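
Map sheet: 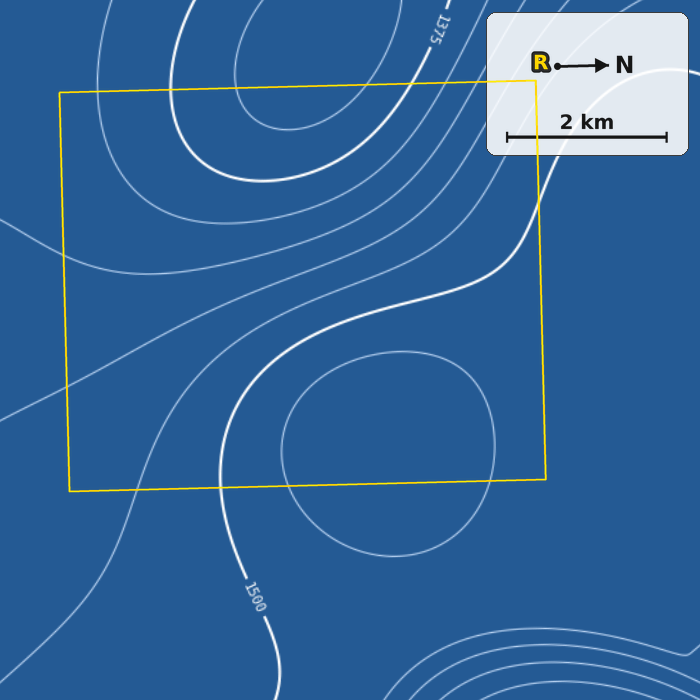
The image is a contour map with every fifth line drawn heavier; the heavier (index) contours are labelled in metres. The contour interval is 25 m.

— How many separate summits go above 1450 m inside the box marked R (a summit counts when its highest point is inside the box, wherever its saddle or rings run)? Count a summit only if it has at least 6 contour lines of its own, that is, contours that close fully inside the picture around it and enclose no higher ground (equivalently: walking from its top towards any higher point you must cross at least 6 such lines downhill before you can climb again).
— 0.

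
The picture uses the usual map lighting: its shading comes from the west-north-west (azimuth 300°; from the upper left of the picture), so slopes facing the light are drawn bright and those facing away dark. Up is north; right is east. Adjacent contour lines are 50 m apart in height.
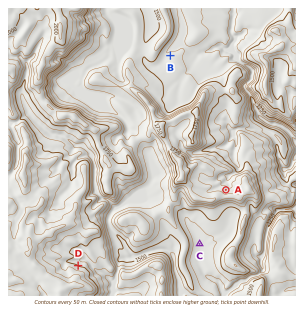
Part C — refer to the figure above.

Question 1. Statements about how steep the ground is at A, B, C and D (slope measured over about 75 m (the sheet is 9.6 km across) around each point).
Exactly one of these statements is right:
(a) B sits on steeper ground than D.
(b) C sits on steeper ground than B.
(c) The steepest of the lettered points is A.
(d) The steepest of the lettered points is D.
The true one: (d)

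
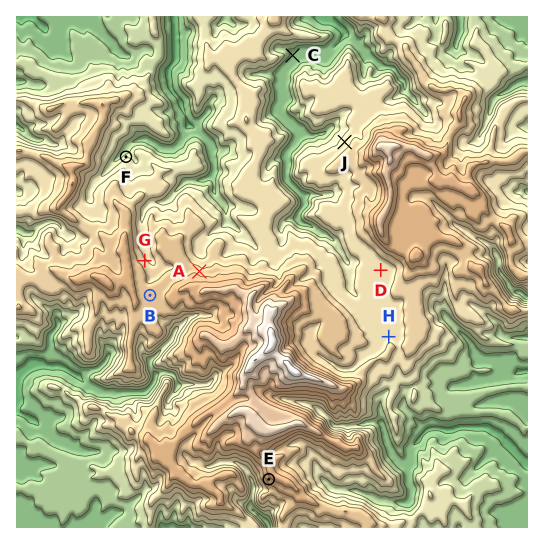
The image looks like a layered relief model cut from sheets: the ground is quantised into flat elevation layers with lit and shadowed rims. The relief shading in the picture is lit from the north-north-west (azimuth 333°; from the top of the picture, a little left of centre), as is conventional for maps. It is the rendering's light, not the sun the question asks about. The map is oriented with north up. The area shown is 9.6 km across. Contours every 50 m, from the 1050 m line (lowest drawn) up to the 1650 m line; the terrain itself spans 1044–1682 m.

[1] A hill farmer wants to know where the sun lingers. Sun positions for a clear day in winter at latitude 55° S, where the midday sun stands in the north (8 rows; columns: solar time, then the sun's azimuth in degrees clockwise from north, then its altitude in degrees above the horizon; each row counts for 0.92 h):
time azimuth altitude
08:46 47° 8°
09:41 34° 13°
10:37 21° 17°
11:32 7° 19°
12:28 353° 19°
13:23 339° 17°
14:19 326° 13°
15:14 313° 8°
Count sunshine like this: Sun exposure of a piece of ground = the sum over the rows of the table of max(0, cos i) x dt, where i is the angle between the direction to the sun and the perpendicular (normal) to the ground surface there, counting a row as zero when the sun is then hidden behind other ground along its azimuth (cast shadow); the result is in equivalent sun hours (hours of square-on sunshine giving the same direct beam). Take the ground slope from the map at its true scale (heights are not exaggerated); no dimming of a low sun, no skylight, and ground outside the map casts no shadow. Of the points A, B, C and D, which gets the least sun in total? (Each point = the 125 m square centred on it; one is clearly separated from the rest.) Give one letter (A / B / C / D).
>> C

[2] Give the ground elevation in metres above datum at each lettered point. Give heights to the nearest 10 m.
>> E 1430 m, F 1180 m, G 1320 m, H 1290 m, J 1270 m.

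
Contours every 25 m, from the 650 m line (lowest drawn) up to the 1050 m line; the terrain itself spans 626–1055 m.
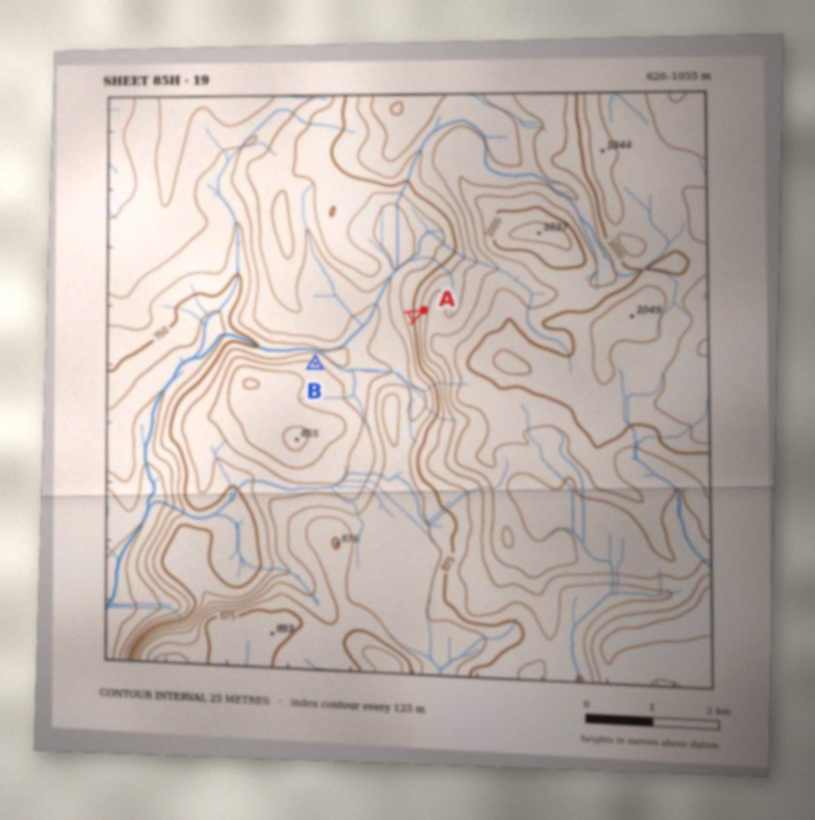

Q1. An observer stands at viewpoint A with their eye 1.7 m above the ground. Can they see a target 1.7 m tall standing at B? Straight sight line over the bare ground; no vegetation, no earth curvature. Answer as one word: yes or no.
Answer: yes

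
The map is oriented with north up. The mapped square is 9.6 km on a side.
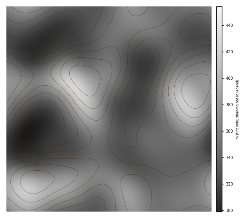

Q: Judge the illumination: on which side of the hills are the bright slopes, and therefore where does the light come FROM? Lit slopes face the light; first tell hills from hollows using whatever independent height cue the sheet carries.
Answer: SW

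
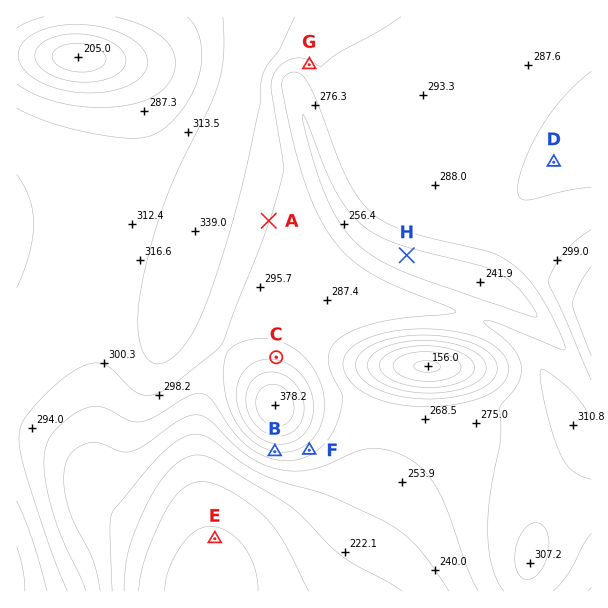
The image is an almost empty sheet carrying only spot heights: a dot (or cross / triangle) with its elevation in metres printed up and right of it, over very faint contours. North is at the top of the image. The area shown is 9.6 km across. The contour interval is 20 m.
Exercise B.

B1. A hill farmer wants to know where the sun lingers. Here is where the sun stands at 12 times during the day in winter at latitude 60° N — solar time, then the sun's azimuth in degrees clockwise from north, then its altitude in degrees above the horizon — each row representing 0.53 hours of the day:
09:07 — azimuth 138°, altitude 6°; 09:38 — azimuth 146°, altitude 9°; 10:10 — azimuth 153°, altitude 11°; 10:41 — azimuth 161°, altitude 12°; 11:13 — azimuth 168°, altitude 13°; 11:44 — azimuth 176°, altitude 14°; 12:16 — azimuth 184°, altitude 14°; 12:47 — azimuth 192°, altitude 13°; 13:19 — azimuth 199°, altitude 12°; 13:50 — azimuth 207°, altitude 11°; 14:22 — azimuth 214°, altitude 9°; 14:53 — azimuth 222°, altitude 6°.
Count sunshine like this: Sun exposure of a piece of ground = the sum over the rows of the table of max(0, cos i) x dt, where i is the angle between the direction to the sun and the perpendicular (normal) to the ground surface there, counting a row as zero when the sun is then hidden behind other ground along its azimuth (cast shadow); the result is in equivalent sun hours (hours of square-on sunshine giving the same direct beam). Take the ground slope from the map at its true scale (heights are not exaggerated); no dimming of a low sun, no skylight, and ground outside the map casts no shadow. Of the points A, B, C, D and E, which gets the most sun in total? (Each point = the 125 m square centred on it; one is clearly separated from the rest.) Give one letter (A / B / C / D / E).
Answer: B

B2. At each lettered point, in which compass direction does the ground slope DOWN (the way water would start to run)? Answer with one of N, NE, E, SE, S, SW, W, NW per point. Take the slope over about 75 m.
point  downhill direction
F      SE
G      SW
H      S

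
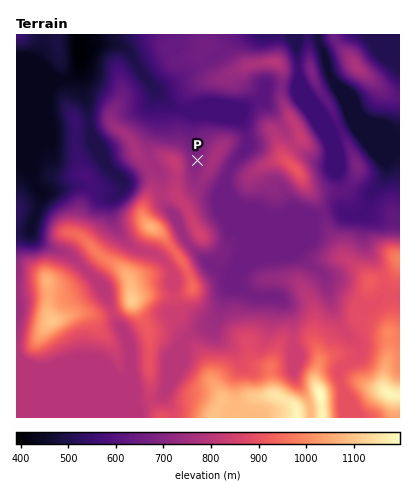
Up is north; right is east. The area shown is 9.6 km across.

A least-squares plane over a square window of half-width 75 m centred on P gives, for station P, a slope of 8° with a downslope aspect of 305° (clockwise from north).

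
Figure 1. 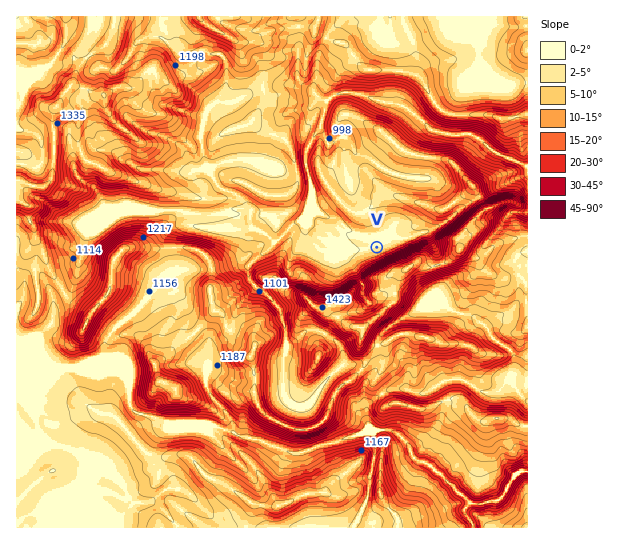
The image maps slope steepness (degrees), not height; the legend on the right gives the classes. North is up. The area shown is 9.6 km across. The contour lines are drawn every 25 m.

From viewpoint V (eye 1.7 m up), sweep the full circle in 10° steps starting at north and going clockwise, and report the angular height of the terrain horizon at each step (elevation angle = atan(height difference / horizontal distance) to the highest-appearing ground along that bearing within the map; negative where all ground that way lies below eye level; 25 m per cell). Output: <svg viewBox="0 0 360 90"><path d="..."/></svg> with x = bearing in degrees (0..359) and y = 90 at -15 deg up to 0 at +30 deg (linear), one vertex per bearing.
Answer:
<svg viewBox="0 0 360 90"><path d="M0 54l10-1 10-1 10 0 10-1 10-1 10-1 10-6 10-10 10-3 10-15 10-7 10-8 10 0 10 0 10 0 10 0 10 0 10 0 10 5 10 14 10 4 10 6 10 5 10 5 10 11 10 3 10 0 10 1 10 1 10-2 10 2 10 0 10-2 10 0 10 0"/></svg>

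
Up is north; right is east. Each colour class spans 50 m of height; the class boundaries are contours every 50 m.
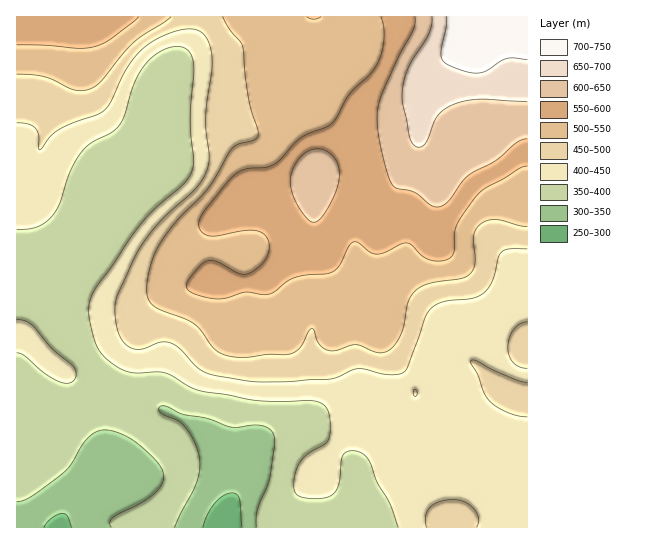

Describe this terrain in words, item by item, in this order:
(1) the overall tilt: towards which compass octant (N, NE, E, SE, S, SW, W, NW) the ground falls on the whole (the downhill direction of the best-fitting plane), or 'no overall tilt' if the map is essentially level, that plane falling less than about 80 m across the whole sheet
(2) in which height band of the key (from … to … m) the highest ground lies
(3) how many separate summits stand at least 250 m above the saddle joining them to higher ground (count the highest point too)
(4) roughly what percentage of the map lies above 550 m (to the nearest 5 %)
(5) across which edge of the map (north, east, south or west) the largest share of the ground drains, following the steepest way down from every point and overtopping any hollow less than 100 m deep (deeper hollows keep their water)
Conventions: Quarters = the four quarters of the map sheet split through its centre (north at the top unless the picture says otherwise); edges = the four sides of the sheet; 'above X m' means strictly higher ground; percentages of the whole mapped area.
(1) On the whole the ground falls towards the south-west.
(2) The highest ground lies in the 700–750 m band.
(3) Counting only tops that stand 250 m proud, the map has 1 summit.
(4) Roughly 20 % of the ground is higher than 550 m.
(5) The largest share of the runoff leaves by the southern edge.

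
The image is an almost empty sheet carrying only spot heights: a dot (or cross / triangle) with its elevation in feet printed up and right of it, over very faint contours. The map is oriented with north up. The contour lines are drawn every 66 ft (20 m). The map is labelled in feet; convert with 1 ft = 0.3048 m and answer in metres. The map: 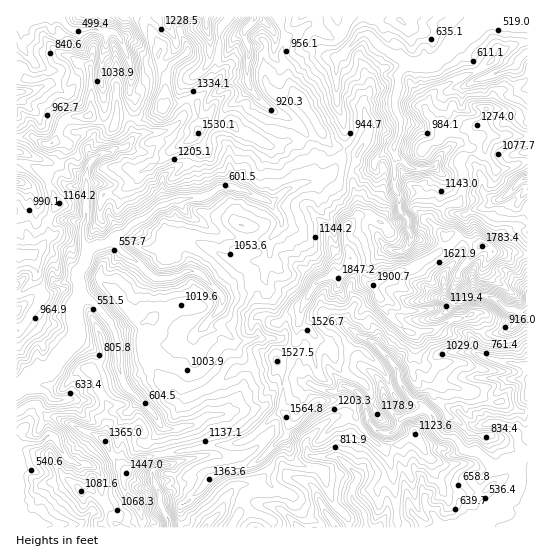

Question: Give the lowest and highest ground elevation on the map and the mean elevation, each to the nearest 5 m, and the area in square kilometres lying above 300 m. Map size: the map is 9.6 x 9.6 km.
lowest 145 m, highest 580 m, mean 300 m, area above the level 46.3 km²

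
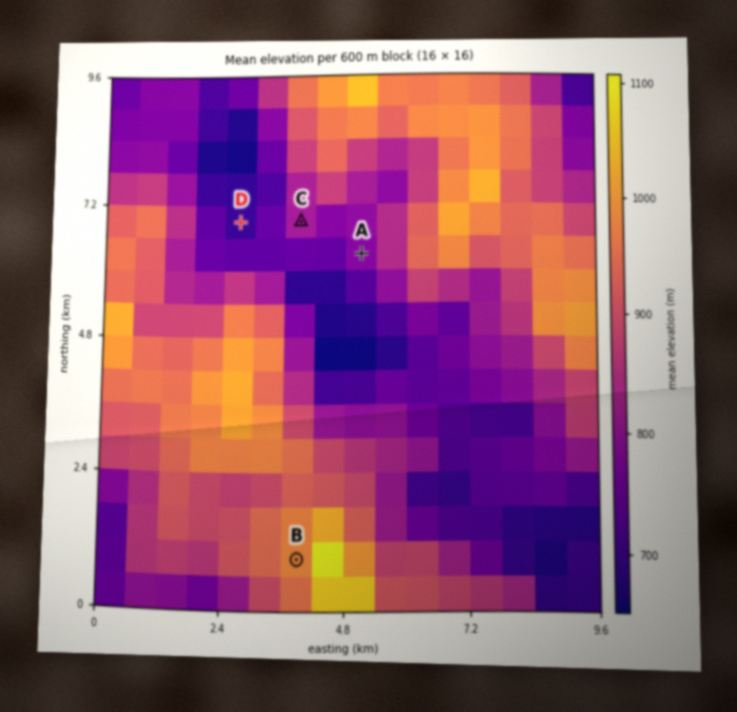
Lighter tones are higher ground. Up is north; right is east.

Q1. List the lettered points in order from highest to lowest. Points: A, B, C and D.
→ B C A D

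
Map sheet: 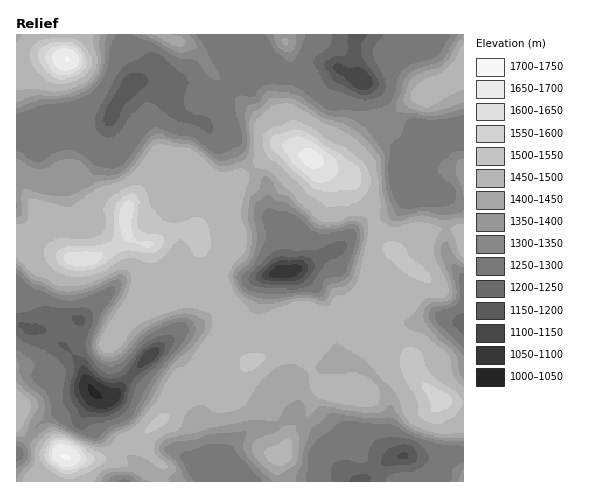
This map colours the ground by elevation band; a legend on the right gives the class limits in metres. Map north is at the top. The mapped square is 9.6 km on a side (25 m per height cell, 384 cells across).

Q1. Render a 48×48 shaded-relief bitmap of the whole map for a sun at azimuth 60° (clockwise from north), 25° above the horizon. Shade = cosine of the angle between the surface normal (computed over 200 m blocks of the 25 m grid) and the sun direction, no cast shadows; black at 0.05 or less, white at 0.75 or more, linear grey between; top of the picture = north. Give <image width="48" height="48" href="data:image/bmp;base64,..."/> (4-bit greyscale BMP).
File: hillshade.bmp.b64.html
<image width="48" height="48" href="data:image/bmp;base64,Qk32BAAAAAAAAHYAAAAoAAAAMAAAADAAAAABAAQAAAAAAIAEAAATCwAAEwsAABAAAAAAAAAAAAAAABEREQAiIiIAMzMzAERERABVVVUAZmZmAHd3dwCIiIgAmZmZAKqqqgC7u7sAzMzMAN3d3QDu7u4A////AGeGIkeYUhR3jNqIiHMSabqZqXVomZiHVVVBA3iYVXdXzsmIh0EUebuZh2eJmph3ZyEAF73KmXV8/ZiIdSE1i9uYh3iqqWVniAARbP/rl2e9uHd3ZDRonNuYiImZhjNVViVVr/+3Z4ipdmdmVVaIi8uYiIiHZBABM6qJ7/yWZ3eHd4dmZmd4iqmIiHdmQAATVcus7bqql1V4mphmZmd4iYiYdUREIBRXeLvNy93KdkNYmZdmd3iImHeGQzNWMlVnib3tvO7JYyNGiIdneJmIiHZURVeIVFVXq+7sveyGQSQ0eId4iJmIiGVWd4moVVR7zO26rNoxI0VEaIiIiImIiGZ4mZqWVVe8zcuZnMUAR4dUV4iIiIiIh2eZmZl2Znq6zbuqrKIBWLlTRneIh3iYhmiZiIZmdoqqzcurunEAabpzNWd4iIiYh3iYh2Z3d5qb3ru7qFADiql0NEV4iImIiIiZdmd4iJq9/8uYd3MEiqllZURXiIiIiIiYdniIiave7Zh2eYUTeZh2ZTNGiIiIiIiId4iJmqzuzGZ3iXQiV4d2ZDNFiZmIiIiIiImZmZzbmXd3ZlVURnh3ZUVXibupmZq5iZmHeJumaIhkM1Z2M2iIh3d4m93Lqb23eYh3iJhlnHQgE1ZmQkeIiIiIv/3My7t1iHd4iIdo3xABNVVmUjeIiIiJz+3cyoZXhlZ4h3ec/wBFQ0VmZFeIiIiJvLvLl0NYhDV4dnm+6hVlM1eJhmZoiIiImZqoVDJXdCR3Z5q9o2d1V5qql1RomHeIibynVEV4dBNneaq7UYh3iqqYdWebqHeZic25d3d3dRJompm5QpiImZmHRZu7qHiZic3KiHVEVBFpqZmpZod4iIiFNrypmImZmt7Jh0ADVBJ6upq6mVV4mYh1NryZmImYm92oZAAlZUac2pvLqSWaqYh2R8ypiIiImsyWQQNnd3iu7KqqmEi7qYeHeLyoiIiIibqFMTVWZ4nP6pmYdYqpiIiJmaqYiIiIiaqEI0JGd4rf2YiHU4mIiJqql4iIiIiJmapzMxJYiKzvyYh1RKuoiazLllaIiIi8qZhUMRSJqs3uuIdmZtyYisy5hkR4iJv+qHVUEUeszMzuuIh3d7qIirqYh1RZq8/7l0IzNXre3L3tqYiIiZiIiZmZiHVr3N7JhyA1eK3su87bmZiIiYiIiIial3eMy7uXdQFYic3LvN24ipd3iHiIiImrhniaqpl3dBN4ibzdzMuXiXVWZ3d3d4irhXiaqHd3ZEZ4ms79u6mHdTJGZ3dlVmeal3ialmeHZnhorO/bqqqXQzVndnZDRWeKmXiZdniHeJd5vNyprMqGMkeIh3ZUNGiqqYd3dndmiZiKq7qrzchDM1eIiHdCJHm8uXZndmZYqYiZiZm9y4MUVWiYh3YgJq3duHd3ZWV7qIiId5q7h1I2d4mHZnUzWu/+uIh1M1ermIiGRpqYd2RniJmGQ3ZXnf/tuHZBFYvJiIhiObmImXV4iIiGQ3eavNzcqGMRSL24iIdBSrqZqoZ3iIiHVA=="/>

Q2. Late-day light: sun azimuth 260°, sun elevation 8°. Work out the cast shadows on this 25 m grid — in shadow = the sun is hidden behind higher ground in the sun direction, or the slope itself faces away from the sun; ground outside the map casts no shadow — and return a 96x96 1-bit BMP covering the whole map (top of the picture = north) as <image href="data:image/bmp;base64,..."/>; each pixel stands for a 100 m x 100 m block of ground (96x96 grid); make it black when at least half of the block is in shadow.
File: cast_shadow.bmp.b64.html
<image width="96" height="96" href="data:image/bmp;base64,Qk2+BAAAAAAAAD4AAAAoAAAAYAAAAGAAAAABAAEAAAAAAIAEAAATCwAAEwsAAAIAAAAAAAAA////AAAAAAAAAP4AHwAAPwAAAAAAAH8AP+AAP+AAAAAADngAf8AAH+AAAAAAD+Dg/+AAH+AEAAAAD/3B//gAP/gPgAAAD/+D//gAP/wP4AAAD//H//AAP/4DwAAAH//v/8AAH/8AAAAAP//H/wAAH/+AAAAAf/+D8AAAH/+AAABwf/8AAAAAH/8AAAB8//4AEAAAB/4AAAB///4AHAAAAAAAAAB///gAHgAAAEAAAAA///AAHgAAAEAAAAA///gABAAAAAAAAAY///4AAAAAAAADAAd///4AAABwAAAHAA////4AAAAwAAAHAA////8AAAA4AAAHAD////8AAAAcAAAEAH////4AAAAMAAAAAP///+AAAAAAAAAAAf//n4PAAAAAAAAAAc/4PwPwAAAAAAAAAY/4fgP4AAAAAAAAAw/8/Af8AAAAAEAAAA//8Af+AAAAAAAAAB//wAf/AAAAAAAAAD/iAAP/wAAAAAAAAH/wAAH/4AAAAAAAAP/wAAH/8AAAAAAAAf/wAAB/8AAAAAAAEf+AAAAf8AAAAAAAAf8AEAAD4AAAAAAAA/8AAAAAAAAAAAAAA/8AAAAAAAAAAAAAA/8AAAAAAABwAMAAA/8AAAAAAAH8AeAAA88AAAAAAAP/g+AAAA+AAAAAAAP/88AAAA8AAGAAAAf//AAAAA8AAHgAAAf//gAAAB8AADwAAAf//gAAAB8AABwAAAf//wAAAD8AAAAAAAf//wAAAD8AADgAAAP//wAAAH8AAH4AAAP//wAAAH4AAD8AAAH//gAAAPwAAAADgAD//AAAEPwAAAAD4AD//AAAAPgAAAAD8AD//gAAAHgAAABj8AD//gAAAHAAAAD8AAD//gAAAAAAAAD+AAD//AAAAAAAAAD/AAD//AIDwAAAAAD/gAH/+AAD4PAAAAD/gAH/8AAH+PgAAAD/wAH/wAAH/iAAAAD/wAD/gAAH/8AHAAB/wAD/AAAH/+APAAB/gAD+AAAH/+AcAAA8AAB+AAA///AAAAAAAAB+AAB//+AAAAAAAAB8AAB//+AAAAAAAAB8AAB//+AAA8AAADAAAAD//+B4B/gAAHwAAAj//+B8B/gAAP4AAD////D8D/gAAf8AAH////D4D8AAA/8AAP////gABAAAB/+AAf////AAAAAA//+AAf////gAAAAB//8AB/////gAAAAB//gAB/////gAAHAB/8AAD/////AAAHgAAAAAB////4AAAHgAAAAAAf//PAAAAHwAAAAAA//4AAAAAHwAAAAAD//wAAAAAD4BgAAAH//wAAAAAD4BAAAAH//wAAAAAB8AAAAAH//4AAAAB48AAAAAH//4AAAAB/+AAAAAD5/4AAAAA//AAAAAAD/wAAAAAf/wAAAAAH/gAAAAD//4ABwAAH/gAAAAD//+ADwAAP+AAAAAD///AHgAAP4AAAAAD///gHgADPgAAAAAD///wPgAHgEAAAAAH///wfgAHwGAAAAAH///h/gAH8OAAAAAH///D/gAP+OAAAAAAf/+H/wAP/+AAAA="/>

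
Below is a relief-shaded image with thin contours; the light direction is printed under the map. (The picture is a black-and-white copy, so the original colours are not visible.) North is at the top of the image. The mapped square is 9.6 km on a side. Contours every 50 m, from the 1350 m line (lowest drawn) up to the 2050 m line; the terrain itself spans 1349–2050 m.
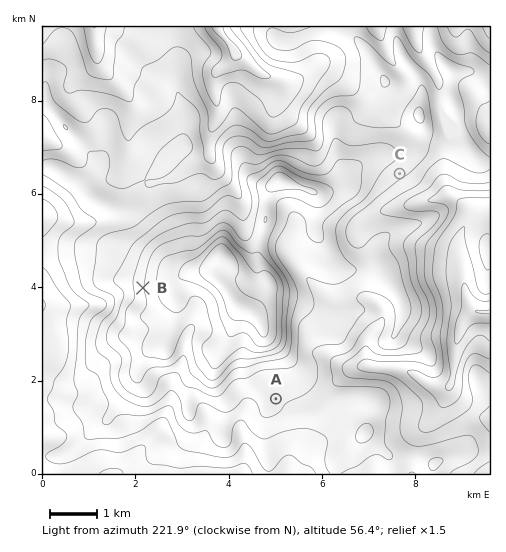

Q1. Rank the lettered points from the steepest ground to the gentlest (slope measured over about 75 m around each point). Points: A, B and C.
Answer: B C A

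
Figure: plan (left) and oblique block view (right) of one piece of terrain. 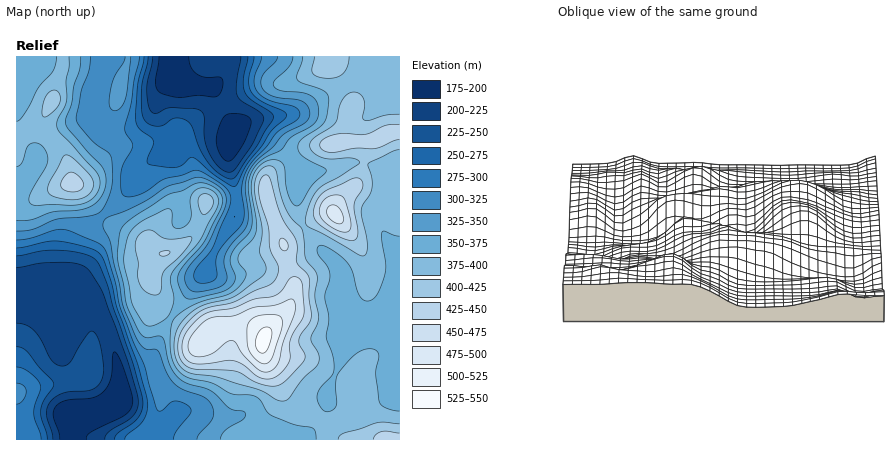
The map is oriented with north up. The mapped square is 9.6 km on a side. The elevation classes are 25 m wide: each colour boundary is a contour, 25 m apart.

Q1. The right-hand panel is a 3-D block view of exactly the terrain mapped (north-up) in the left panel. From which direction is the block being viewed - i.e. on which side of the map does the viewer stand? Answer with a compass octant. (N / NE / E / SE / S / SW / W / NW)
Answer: W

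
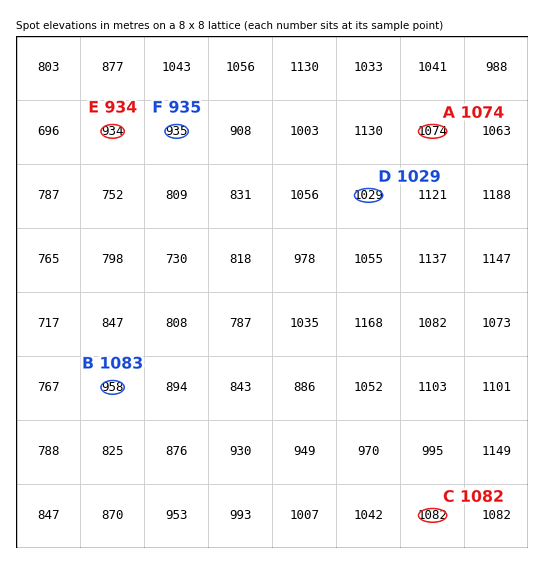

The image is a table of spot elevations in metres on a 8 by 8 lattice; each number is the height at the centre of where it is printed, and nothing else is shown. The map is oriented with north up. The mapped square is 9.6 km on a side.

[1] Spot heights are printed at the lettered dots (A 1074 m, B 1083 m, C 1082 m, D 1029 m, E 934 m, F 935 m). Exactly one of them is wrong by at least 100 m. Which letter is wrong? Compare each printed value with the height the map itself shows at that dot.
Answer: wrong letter B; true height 958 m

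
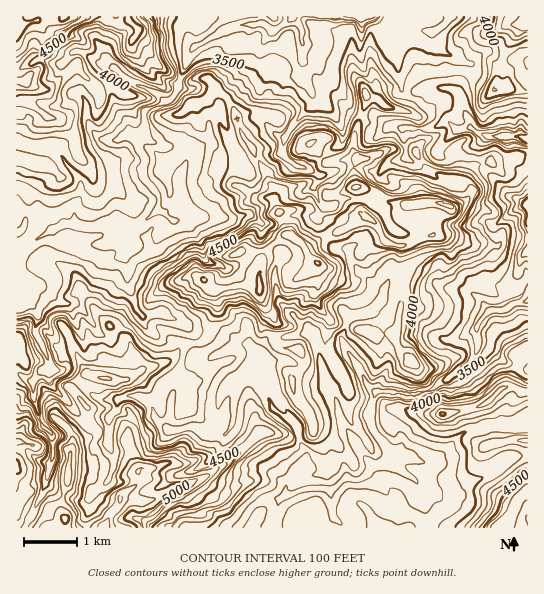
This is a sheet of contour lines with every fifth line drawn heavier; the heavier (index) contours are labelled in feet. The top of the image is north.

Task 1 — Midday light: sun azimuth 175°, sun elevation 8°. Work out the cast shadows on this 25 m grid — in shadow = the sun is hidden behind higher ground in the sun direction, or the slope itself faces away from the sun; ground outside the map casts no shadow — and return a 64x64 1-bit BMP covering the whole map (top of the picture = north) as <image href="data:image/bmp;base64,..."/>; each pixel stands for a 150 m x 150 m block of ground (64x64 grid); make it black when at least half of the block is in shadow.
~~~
<image width="64" height="64" href="data:image/bmp;base64,Qk0+AgAAAAAAAD4AAAAoAAAAQAAAAEAAAAABAAEAAAAAAAACAAATCwAAEwsAAAIAAAAAAAAA////AAAAAABx5wAAAAAB8DD2AAAAAAH4N/AAAAAAAfw/8AABcAAA/Bx84AA+gAB+GH44AADwAH8YPB8AAHmAfxwfD4AADRA//B//wAAAQB+MH//wAAAADz8b//gAAAAn/5H/+AAIAP//m///4AgAf/M///vgEAAf/w/988AAPAD/f/jTgAf/wP7v8AMAB//g/4FgDgAX//H/AAAEACAf///+AAAgIA////7AAGBAP//+/fBgAEB//3758BAQAP//ffvsAHgA///59/wAMAB////n/AAgeG/////wAGG4Af///+AAgRAA////AAAAAAD//v+AAAAAAH///8BAAAAAPt//+XAAIAAOn///8AAAAAOP///AB4AAAW///+IHgAABP/3//w8AgAAcfP//ngPgMA/z////ghv5AAD///+EAGwAAH///9wABwAAf///+AM/AAB///x7/5wAAP///4//wAAAP//////gAgA//////+AAAB/9/P//wBggH/n5+//wEHxuceH///8AfAQH+P///wAAAAf/////AAAADf///4AEAAAAP///gB4AeB//4P8AAwB+H//j/gAAA/8//8/8IBgPHn//3/w+zH4P//+/gDTufB///r+bsHPwP/++/z8QAwA//zx+HBAAAD//HH4IAACAT//YPAAAAABH//A4B+AAAYPgf/wD/g=="/>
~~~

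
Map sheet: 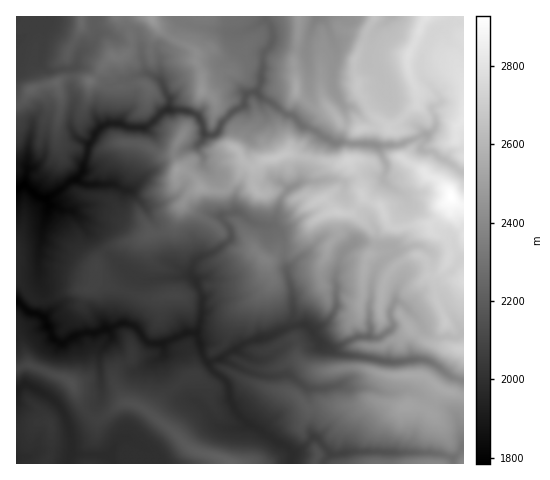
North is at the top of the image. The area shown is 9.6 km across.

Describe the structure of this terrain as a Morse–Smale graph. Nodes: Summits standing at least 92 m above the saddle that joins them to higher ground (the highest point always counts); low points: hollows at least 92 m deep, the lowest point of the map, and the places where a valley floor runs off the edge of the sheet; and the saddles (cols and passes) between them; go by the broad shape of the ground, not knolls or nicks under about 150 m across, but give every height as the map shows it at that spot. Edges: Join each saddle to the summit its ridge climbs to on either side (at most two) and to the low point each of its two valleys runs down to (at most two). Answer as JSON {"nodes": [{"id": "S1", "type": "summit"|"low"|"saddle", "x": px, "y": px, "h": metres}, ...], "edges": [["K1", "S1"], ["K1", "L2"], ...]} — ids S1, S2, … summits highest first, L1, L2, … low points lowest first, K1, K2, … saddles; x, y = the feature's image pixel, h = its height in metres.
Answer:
{"nodes": [
{"id": "S1", "type": "summit", "x": 451, "y": 197, "h": 2928},
{"id": "S2", "type": "summit", "x": 463, "y": 120, "h": 2817},
{"id": "S3", "type": "summit", "x": 439, "y": 386, "h": 2547},
{"id": "S4", "type": "summit", "x": 152, "y": 18, "h": 2485},
{"id": "S5", "type": "summit", "x": 231, "y": 463, "h": 2237},
{"id": "L1", "type": "low", "x": 17, "y": 189, "h": 1784},
{"id": "L2", "type": "low", "x": 17, "y": 301, "h": 1806},
{"id": "L3", "type": "low", "x": 17, "y": 391, "h": 1914},
{"id": "L4", "type": "low", "x": 17, "y": 41, "h": 2059},
{"id": "K1", "type": "saddle", "x": 367, "y": 104, "h": 2666},
{"id": "K2", "type": "saddle", "x": 461, "y": 171, "h": 2643},
{"id": "K3", "type": "saddle", "x": 463, "y": 381, "h": 2390},
{"id": "K4", "type": "saddle", "x": 131, "y": 84, "h": 2225},
{"id": "K5", "type": "saddle", "x": 95, "y": 22, "h": 2203},
{"id": "K6", "type": "saddle", "x": 227, "y": 117, "h": 2191},
{"id": "K7", "type": "saddle", "x": 154, "y": 410, "h": 2132},
{"id": "K8", "type": "saddle", "x": 87, "y": 413, "h": 2068},
{"id": "K9", "type": "saddle", "x": 204, "y": 360, "h": 1945},
{"id": "K10", "type": "saddle", "x": 43, "y": 299, "h": 1940}],
"edges": [["K1", "S1"], ["K1", "S2"], ["K1", "L1"], ["K2", "S1"], ["K2", "S2"], ["K2", "L1"], ["K3", "S1"], ["K3", "S3"], ["K3", "L1"], ["K4", "S1"], ["K4", "S4"], ["K4", "L1"], ["K5", "S1"], ["K5", "S4"], ["K5", "L4"], ["K6", "S1"], ["K6", "S4"], ["K6", "L1"], ["K7", "S5"], ["K7", "L1"], ["K7", "L2"], ["K8", "S5"], ["K8", "L2"], ["K8", "L3"], ["K9", "S1"], ["K9", "S5"], ["K9", "L1"], ["K9", "L2"], ["K10", "S1"], ["K10", "L1"], ["K10", "L2"]]}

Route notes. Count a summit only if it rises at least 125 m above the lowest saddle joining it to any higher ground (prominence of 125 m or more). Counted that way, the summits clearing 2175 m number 2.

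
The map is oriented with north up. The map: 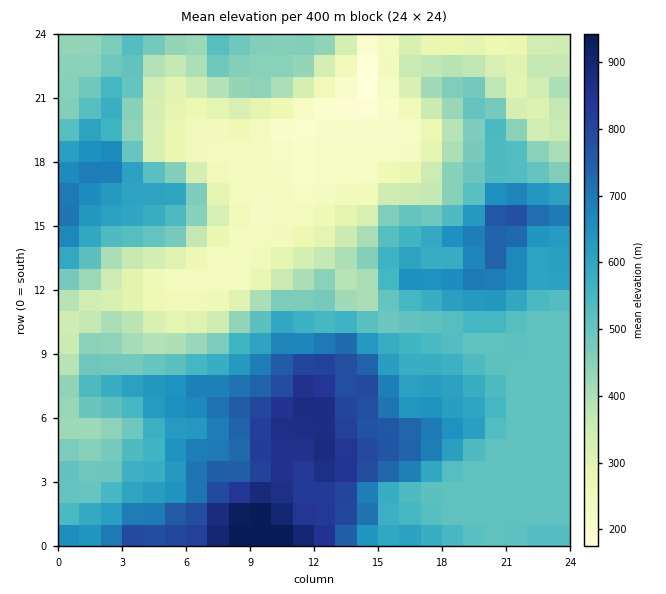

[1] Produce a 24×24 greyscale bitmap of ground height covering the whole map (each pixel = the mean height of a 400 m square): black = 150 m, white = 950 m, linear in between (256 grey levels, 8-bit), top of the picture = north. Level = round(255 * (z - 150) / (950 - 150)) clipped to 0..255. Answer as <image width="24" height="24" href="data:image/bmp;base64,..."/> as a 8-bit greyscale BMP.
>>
<image width="24" height="24" href="data:image/bmp;base64,Qk12BgAAAAAAADYEAAAoAAAAGAAAABgAAAABAAgAAAAAAEACAAATCwAAEwsAAAABAAAAAAAAAAAAAAEBAQACAgIAAwMDAAQEBAAFBQUABgYGAAcHBwAICAgACQkJAAoKCgALCwsADAwMAA0NDQAODg4ADw8PABAQEAAREREAEhISABMTEwAUFBQAFRUVABYWFgAXFxcAGBgYABkZGQAaGhoAGxsbABwcHAAdHR0AHh4eAB8fHwAgICAAISEhACIiIgAjIyMAJCQkACUlJQAmJiYAJycnACgoKAApKSkAKioqACsrKwAsLCwALS0tAC4uLgAvLy8AMDAwADExMQAyMjIAMzMzADQ0NAA1NTUANjY2ADc3NwA4ODgAOTk5ADo6OgA7OzsAPDw8AD09PQA+Pj4APz8/AEBAQABBQUEAQkJCAENDQwBEREQARUVFAEZGRgBHR0cASEhIAElJSQBKSkoAS0tLAExMTABNTU0ATk5OAE9PTwBQUFAAUVFRAFJSUgBTU1MAVFRUAFVVVQBWVlYAV1dXAFhYWABZWVkAWlpaAFtbWwBcXFwAXV1dAF5eXgBfX18AYGBgAGFhYQBiYmIAY2NjAGRkZABlZWUAZmZmAGdnZwBoaGgAaWlpAGpqagBra2sAbGxsAG1tbQBubm4Ab29vAHBwcABxcXEAcnJyAHNzcwB0dHQAdXV1AHZ2dgB3d3cAeHh4AHl5eQB6enoAe3t7AHx8fAB9fX0Afn5+AH9/fwCAgIAAgYGBAIKCggCDg4MAhISEAIWFhQCGhoYAh4eHAIiIiACJiYkAioqKAIuLiwCMjIwAjY2NAI6OjgCPj48AkJCQAJGRkQCSkpIAk5OTAJSUlACVlZUAlpaWAJeXlwCYmJgAmZmZAJqamgCbm5sAnJycAJ2dnQCenp4An5+fAKCgoAChoaEAoqKiAKOjowCkpKQApaWlAKampgCnp6cAqKioAKmpqQCqqqoAq6urAKysrACtra0Arq6uAK+vrwCwsLAAsbGxALKysgCzs7MAtLS0ALW1tQC2trYAt7e3ALi4uAC5ubkAurq6ALu7uwC8vLwAvb29AL6+vgC/v78AwMDAAMHBwQDCwsIAw8PDAMTExADFxcUAxsbGAMfHxwDIyMgAycnJAMrKygDLy8sAzMzMAM3NzQDOzs4Az8/PANDQ0ADR0dEA0tLSANPT0wDU1NQA1dXVANbW1gDX19cA2NjYANnZ2QDa2toA29vbANzc3ADd3d0A3t7eAN/f3wDg4OAA4eHhAOLi4gDj4+MA5OTkAOXl5QDm5uYA5+fnAOjo6ADp6ekA6urqAOvr6wDs7OwA7e3tAO7u7gDv7+8A8PDwAPHx8QDy8vIA8/PzAPT09AD19fUA9vb2APf39wD4+PgA+fn5APr6+gD7+/sA/Pz8AP39/QD+/v4A////AKKcr87Lz9Tu/Pz879++nI6TiX93c3N4eH6Mla2uwsro+f3u3NvOsoaAd3NycnJycnBuf5CXnbLN3Ork2NnRrIp7dHJycnJycnFrbYWJmrK/wNPi2uTey7qqj3dycnJycmVgaHuCnqyuudfh4ejczcS7rZV7c3JycldXXmuGmZqtvNbk5ebUyMS7raCVe3JyclpudH+ZoqWzwc/f5ubQybGcnpaRgHJyclx7iJScoKuqsrzM4dzJzayUl5OIe3JyckxsamlvdICKma3B0NPKvJWJiIZ7dHJyckFfXFNNT1llhJKop664m4qCfnhzc3Nzcj9GUUo3LTI+XHWOhX+EdW1ydHeBgHdyckw8OC8jISAjMVFmZWhVUW+AiZWanI99eWhYQC8jHhwcHStCUV9MUoGhn6OvraWSlI50UUQ7MSQcGx8uOkZQYYSSiYuovKaSlaaOe3dwaEcoHBwfJixBUneCjKGrvLicmbCblI+JfGA5IBsdHiItN2Nwa3ubw8m2ra+jmpKSkGQtHRscGRkeIT9BRmF3oaiblKStrJN2YjofGx0ZFBcZGSMoQGFte3pwY5WhpG83KB4cHh0XExcXFxgbLlBnfHpfUXiShF43Jx8eIxsUEhYWFhYYJ0xkfV88Q2J3iGA6LScuOC0kGBAPDRUhQFhwaDo0RmFrgHA9Lz9OW15QOiETCBg2VWNqSC88UF9gbHJNRlBrYV9fWzofCh5DSEtJODBHRltcZXhpW1h3a2JhY106ER04KSkuJSg9Pw=="/>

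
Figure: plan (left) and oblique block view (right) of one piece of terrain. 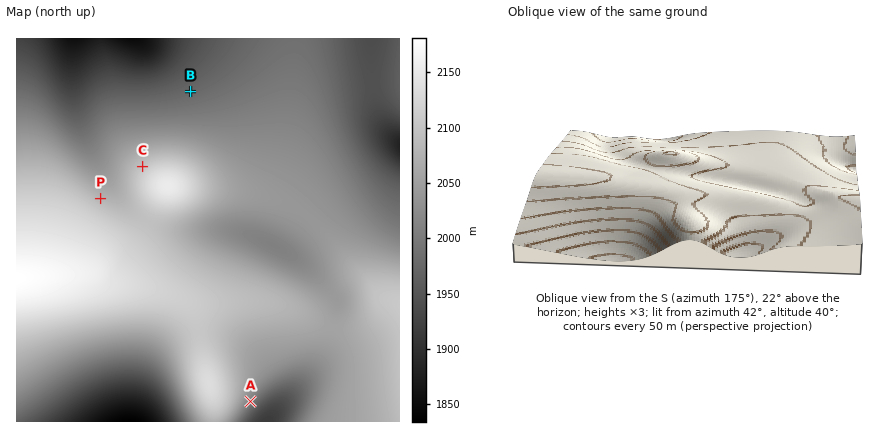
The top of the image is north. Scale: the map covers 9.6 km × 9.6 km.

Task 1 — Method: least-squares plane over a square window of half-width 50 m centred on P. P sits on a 5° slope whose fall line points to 28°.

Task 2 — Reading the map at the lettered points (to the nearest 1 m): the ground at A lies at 2003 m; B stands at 1976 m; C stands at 2099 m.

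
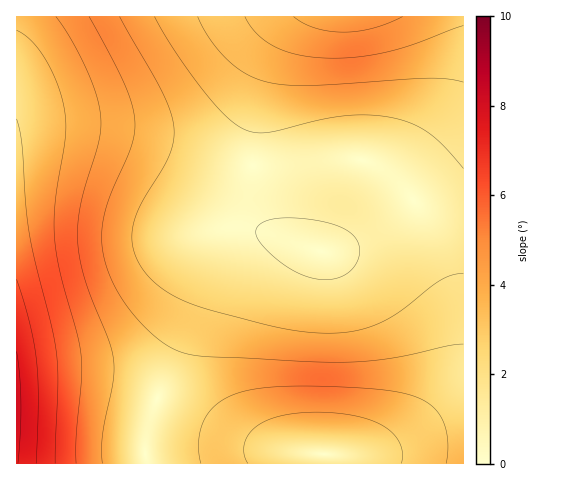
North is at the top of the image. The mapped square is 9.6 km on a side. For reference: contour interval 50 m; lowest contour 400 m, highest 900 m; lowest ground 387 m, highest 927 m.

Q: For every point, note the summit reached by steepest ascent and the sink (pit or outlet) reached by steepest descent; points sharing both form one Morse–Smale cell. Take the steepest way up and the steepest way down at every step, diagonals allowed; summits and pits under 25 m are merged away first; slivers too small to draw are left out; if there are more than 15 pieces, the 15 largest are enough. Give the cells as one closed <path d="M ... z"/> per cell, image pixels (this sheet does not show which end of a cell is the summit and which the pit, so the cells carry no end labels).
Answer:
<path d="M463 16l-447 1 1 447 130-1-1-24 9-35 38-93 21-66 11-14 6-3 19 0 62 21 9 3 15-2 20-9 30-20 78-62z"/><path d="M463 160l-77 61-30 20-20 9-15 2-9-3-62-21-19 0-6 3-11 14-21 66-38 93-9 35 1 24 316 1z"/>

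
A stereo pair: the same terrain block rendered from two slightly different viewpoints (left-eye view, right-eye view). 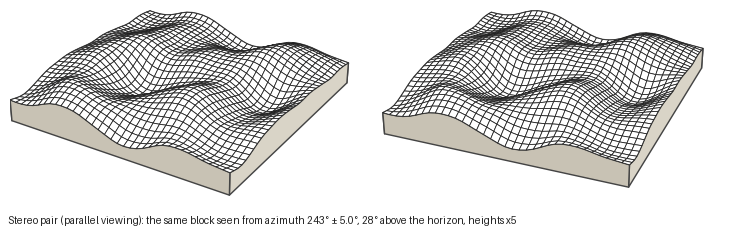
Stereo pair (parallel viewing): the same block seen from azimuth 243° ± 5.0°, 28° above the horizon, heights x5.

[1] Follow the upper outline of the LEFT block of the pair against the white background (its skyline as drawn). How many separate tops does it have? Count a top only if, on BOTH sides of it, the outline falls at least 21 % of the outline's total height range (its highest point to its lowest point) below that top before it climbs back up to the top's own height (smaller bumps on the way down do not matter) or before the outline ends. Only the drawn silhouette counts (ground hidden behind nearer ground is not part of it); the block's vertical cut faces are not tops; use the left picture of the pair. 1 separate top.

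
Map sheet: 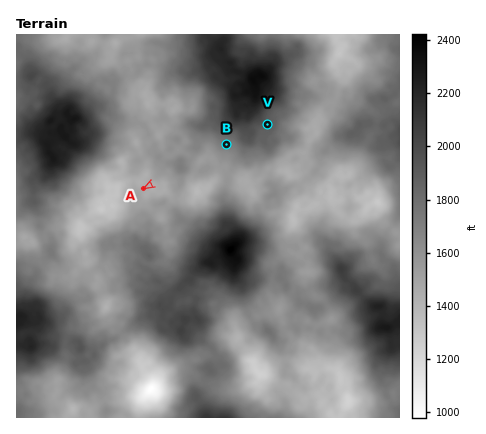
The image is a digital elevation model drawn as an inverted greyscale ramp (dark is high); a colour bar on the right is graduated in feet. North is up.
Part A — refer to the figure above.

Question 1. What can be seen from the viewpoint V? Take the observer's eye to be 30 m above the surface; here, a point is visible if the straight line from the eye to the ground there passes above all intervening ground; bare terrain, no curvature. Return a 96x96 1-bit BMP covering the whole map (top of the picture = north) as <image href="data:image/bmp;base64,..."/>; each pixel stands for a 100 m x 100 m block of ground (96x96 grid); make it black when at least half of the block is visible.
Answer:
<image width="96" height="96" href="data:image/bmp;base64,Qk2+BAAAAAAAAD4AAAAoAAAAYAAAAGAAAAABAAEAAAAAAIAEAAATCwAAEwsAAAIAAAAAAAAA////AAAAAAAAAAAAAAAAB/+AAAAAAAAAAAAAADwAAAAAAAAAAAAAABAAAAAAAAAAAAAAAAAAAAAAAAAAAAAAAAAAAAAAAAAAAAAAAAAAAAAAAAAAAAAAAAAAAAAAAAAAAAAAAAAAAAAAAAAAAAAAAAAAAAAAAAAAAAAAAAAAAAAAAAAAAAAAAAAAAAAAAAAAAAAAAAAAAAAAAAAAAAAAAAAAAAAAAAAAAAAAAAAAAAAAAMAAAAAAAAAAAAAAANAAAAAAAAAAAAAAIFgAAAAAAAAAAAAOcPgAAAAAAAAAAAAf8PAAAAAAAAAAAAAf98AAAAAAACAAAAAf/8AAAAAAAMAAAAAD/wAAAAAAAcAAAIAD/wAAAAAAA8IAAPhH/wAAAAAAAYAAAPgz/wAAAAAAAAAAAONz/wAAAAAAAAAAAAP//gAAAAAAAAAAAAP//gAAAAAAAAB4AcP//gAAeAAAAAf4Af///gAAeAAAAAfwAf///gAAHAAAAAfAAf///AAAPAAAAAeAAD//+AAADAAAAAf0xh//8AAADAAAAB/+Ax//4AABvAAAAB//A7//oAADfAAAAPP/Af/voAAAfAAAAPwPgP/vGAAA/AAAAPwH4D/wGAAAPAAAAH/v8H/gPAAAPAMAAH+/8H/geAAAfAIAAH///HAA4AAA/AAAAHn///AA4AAB/AAGAP9///AA4AaD+AN/A/9///AAwAeT8A////////wAAAP/8B////////gAAAB/8D/v//////gCAAAb8B8H//////wGAAAAwB8P/+P///4CAAAAAH///8P/8/8DAAAAAP///4P/4P8HgAAAAB///gH/4P8HgAAAAAP//gE/8P8HAAAAAAAf/gA//h8PAAAAAAA//kAf9x8PAAAAAAB/5+BN8B8AMAAAAAAfw/Jg8B8AcAAAAAAPgfvA5h8AeAAAAAAAA/+A/x8AeAAAAAAAAAfAP58AfAAAAAAAAAPoH7cAfgAAAAAAAAPwD/wAXgAAAAAAAAPwB/wAfwAAAAAAAAP4A/8Af4AAAAAAAAP4Q/8Af8AAAAAAAAP44/MA7eAAAAAAAAB94/EAAeAAAAAAAQB/4fsAA+AAAAAAH4A/8P8AB+AAAAAAP/g/8H8AD4AAAAAAH/x/8D8AHgAAAAAAP/5/+B8AAAAAAAAAf/7//BMAAAAAAAAAf9///BsAAAAAAAAAP////58AAAAAAAAAP/7//x8AAAAAAAAAH/x//38AAAAAAAAAH/B///8AAAAAAAAAH+D///gAAAAAAAAAD8H///gAAAAAAAAAB8Dn//AAAAAAAAAAAACH//IAAAAAAAAAAAAGfz8AAAAAAAAAAAAAHx8AAAAAAAAAAAAAH/8AAAAAAAAAAAAAD/8AAAAAAAAAAAAAD/8AAAAAAAAAAAAAH/8AAAAAAAAAAAAAH/8AAAAAAAAAAAAAD/8AAAAAAAAAAAAAD/8AAAAAAAAAAAAAH/8AAAAAAAAAAAAAH/8AAAAAAAAAAAAAD/8AAAAAAAAAAAAAD/8AAAAAAAAAAAAAB/8="/>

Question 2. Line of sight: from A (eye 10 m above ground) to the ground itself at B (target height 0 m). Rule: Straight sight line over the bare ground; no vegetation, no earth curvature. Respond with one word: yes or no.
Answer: no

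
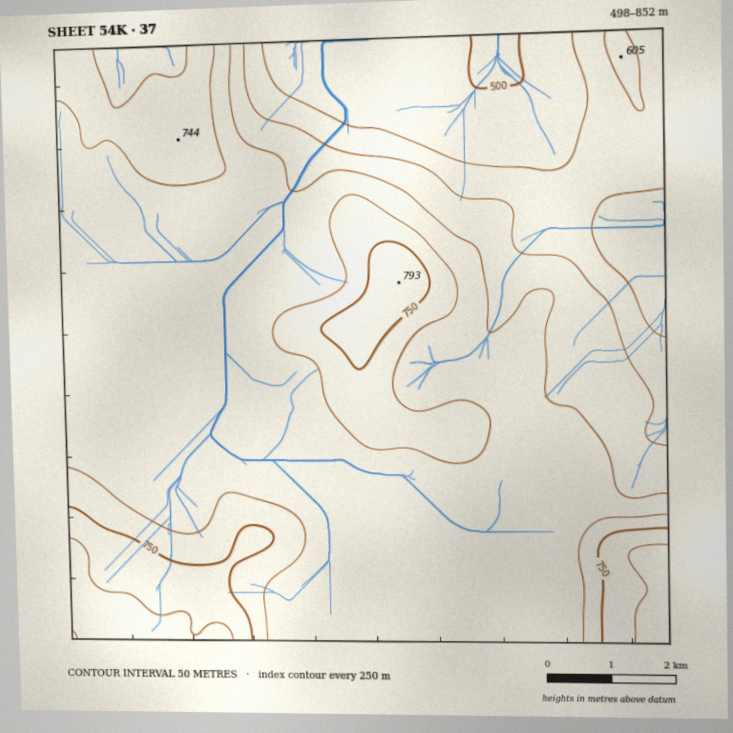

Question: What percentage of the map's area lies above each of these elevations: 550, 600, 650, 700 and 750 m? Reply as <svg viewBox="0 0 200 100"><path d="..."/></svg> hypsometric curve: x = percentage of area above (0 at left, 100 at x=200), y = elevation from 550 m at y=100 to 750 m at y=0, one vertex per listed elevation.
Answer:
<svg viewBox="0 0 200 100"><path d="M179 100l-17-25-17-25-99-25-28-25"/></svg>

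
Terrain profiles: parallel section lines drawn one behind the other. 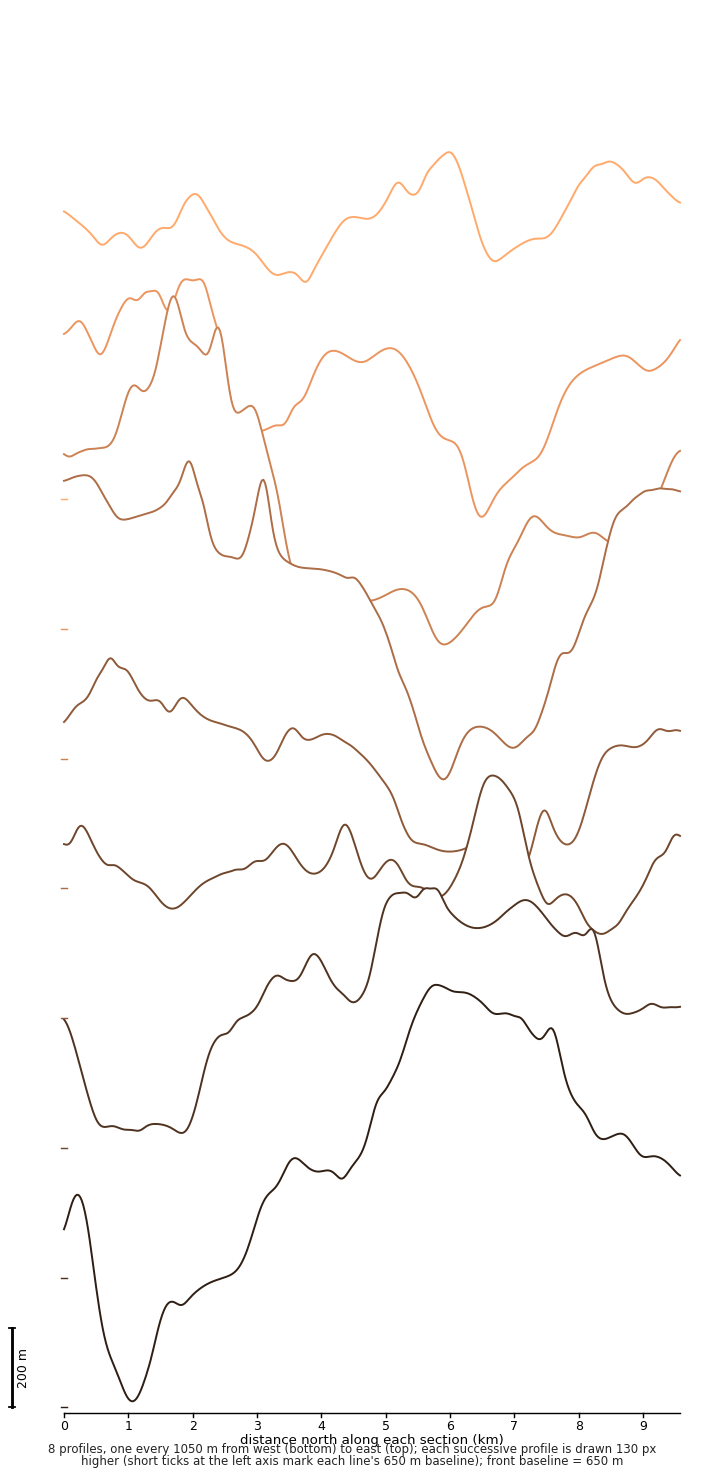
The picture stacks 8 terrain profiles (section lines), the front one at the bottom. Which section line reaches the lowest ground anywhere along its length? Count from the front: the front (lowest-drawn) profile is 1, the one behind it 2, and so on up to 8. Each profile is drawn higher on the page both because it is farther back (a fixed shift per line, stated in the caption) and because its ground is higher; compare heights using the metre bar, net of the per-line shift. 1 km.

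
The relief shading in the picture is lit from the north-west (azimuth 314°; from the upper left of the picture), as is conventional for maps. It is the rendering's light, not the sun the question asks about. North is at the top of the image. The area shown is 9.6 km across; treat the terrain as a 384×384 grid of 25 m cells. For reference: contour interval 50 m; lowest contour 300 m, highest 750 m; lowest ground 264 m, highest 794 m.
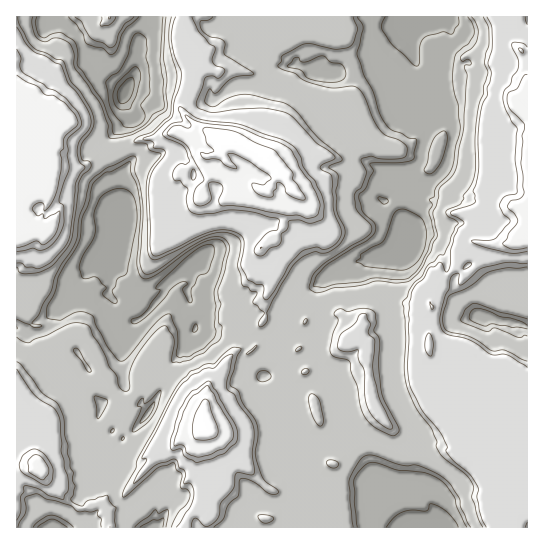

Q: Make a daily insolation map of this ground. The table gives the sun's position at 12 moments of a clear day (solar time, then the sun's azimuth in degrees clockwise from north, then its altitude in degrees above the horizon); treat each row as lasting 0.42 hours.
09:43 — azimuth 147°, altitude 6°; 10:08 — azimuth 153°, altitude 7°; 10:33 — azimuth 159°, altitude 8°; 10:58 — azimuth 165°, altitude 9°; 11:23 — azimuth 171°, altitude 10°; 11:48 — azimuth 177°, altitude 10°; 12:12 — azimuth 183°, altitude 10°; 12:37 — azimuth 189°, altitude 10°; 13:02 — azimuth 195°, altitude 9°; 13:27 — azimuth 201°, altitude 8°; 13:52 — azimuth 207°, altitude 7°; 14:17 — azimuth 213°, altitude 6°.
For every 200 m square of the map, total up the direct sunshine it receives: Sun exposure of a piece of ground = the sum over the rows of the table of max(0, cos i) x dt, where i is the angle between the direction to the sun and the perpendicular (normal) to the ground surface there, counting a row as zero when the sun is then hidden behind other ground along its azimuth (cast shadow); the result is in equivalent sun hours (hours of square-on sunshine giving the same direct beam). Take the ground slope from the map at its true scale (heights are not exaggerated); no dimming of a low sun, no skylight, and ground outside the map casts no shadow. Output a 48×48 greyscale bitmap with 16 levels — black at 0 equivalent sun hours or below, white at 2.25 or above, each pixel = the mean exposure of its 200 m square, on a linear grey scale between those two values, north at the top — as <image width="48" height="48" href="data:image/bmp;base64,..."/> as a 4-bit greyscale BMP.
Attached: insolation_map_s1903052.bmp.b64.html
<image width="48" height="48" href="data:image/bmp;base64,Qk32BAAAAAAAAHYAAAAoAAAAMAAAADAAAAABAAQAAAAAAIAEAAATCwAAEwsAABAAAAAAAAAAAAAAABEREQAiIiIAMzMzAERERABVVVUAZmZmAHd3dwCIiIgAmZmZAKqqqgC7u7sAzMzMAN3d3QDu7u4A////AJna6VZVXbciethVZmVVVVRVindkapllVoWMeJlVVaxBRVdmMjRVVVRFWt2p2WdVVVae0xMjZVVCNVqERWVVVVRFVXebZ2ZVVX34d0ITmFVHdVaVeFVWVVRFVVVliEVVVY/YVERDK5VVdVVtsjVUVVdVVVVrxaZVVZZUM2VVMryKZlV4RFVFWWmGfO76fZVVVSMiMzVUQ1jZ//lVNFVVUjbP6nhX11VFVSATVERTMjWsZ3ylZEVVVFVnVVVWZVVVVTEkNFQkQhQ1nuZ1ZFVVVVVVilVYZVVVVUVEVER2URI0RUQkNFVVdVVs1UWZVVVVVVVUNEM1QwEzNCIiJFVWVVWJQke1VVVVVUQgNFQ0VEIhIiEhNFVWRVV1I1plVVVVVVIBNEiTFmQSERESNEVTNVVkJGhVVVVVVTETREVTRVQhEBMTIkVUVVZUNHZVZlVVVRI0RTQxNEMhABRkVVVWVVdkRGZmZmVVVBNEQ1YxE0UgAAJlVlVDR4d1RFZmVUREMDM0RHQTIUQwAAA0ZVV1V8pWVER1M0MAAQFFaFEjMRMhAAATJVU1VEVjRFREQxAAACUgJDI0IhECAAI0VlVVUxNTRVQjAAAAAMggAANEIRASIiZUNVZFVSE0RFVVAAAASVVyEBMxRiEiEjRVeERUQyEBRVVXQzSKhlWXQzMEZlEiJFZVWoVUNDMTRCVDlnhVVVVYVDMkZVMCNTRaxqVCABEjMiJEfbZVVZl4UwARJ+xQATNZdnlWEAAAAAA0Vpt2ZtzspiExJ334ICNXVVqGtAAAAAACNknv/7iJ6HNDNK//szNEulbcv9UgAAAANXZ7/c7cqpZENFWf/6dVKLZqvM7HIAARFYqZeVVYiFdUNFVWn//nIDhVVXWZUQAUMyABRVVFd1RUNFVUZ2dlM0jPtSQyVCJWREMhJVRCR4ZERmVVvd3N/sqnhCMCSJpUdlVJlVZmJolUR2VWd3eHiofXRUQSFXVDIARDNFVWZmbcx1VmNUVWp4tDJEeFdUQzMSVCBFVVh3pnWEV4JGZnEaYSJFWFVVVCEyRDJVVVdrrpVSQ0ZmmyjGMhIDVFVVVkEzREVlVVQwRrxSEwe8dOpSEiWWR9/9VEJEVVVVVVZTRFZolZgYq2MQETICRXVUVEREVVRVVVeLQhJof6NmVBAAAiATRVIANDM0VVRVVVXJcwAAASQxAAAAEgE0VTACRUNEVVdVVVUzQQAAACIAAAABECNEVCEkRVRURWplVVMRIQAAARAAAAAAATREQzRFVVRENXdVQyAREQAAEhEAAAAAEzQzMjRVVVVUJEREIAEBEhACIzMQAAASMxAAATRVRVVUMzFBABIRNnMkRFREMiIiEAAAI0VUFFRkNDEiEiEiNFU2V3VSABMzACJGRERCJVRlVkNSIAIzR2U0R1VWMjRFmHmZZUQhRVQjQ1hyAAEUunVVRlVANERFWKmIlUICQkQgNFMBAAA2Z4amREQANFZVVVVVZkIiMQAiVVMSIAKHWo10Q0NWRVVmVVVVM1dUIhA4iVRA=="/>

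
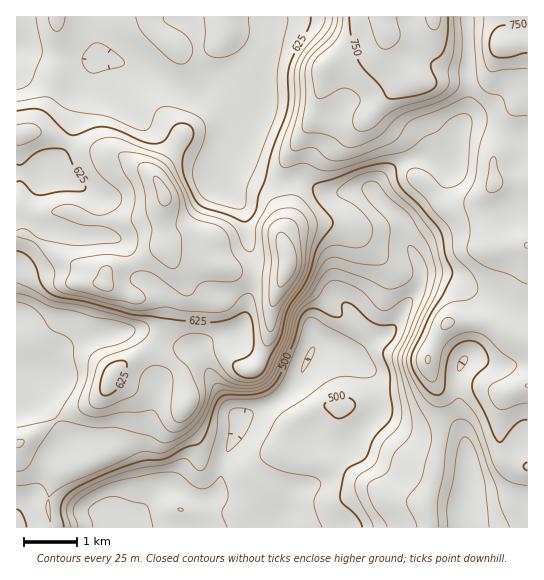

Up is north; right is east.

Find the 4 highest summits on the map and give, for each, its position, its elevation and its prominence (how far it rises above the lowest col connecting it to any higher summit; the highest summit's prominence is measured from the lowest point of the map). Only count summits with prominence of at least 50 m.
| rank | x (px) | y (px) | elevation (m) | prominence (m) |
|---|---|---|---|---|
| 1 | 386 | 30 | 785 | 363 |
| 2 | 503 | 46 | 766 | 73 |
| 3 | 289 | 261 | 743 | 102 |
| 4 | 165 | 195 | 731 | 68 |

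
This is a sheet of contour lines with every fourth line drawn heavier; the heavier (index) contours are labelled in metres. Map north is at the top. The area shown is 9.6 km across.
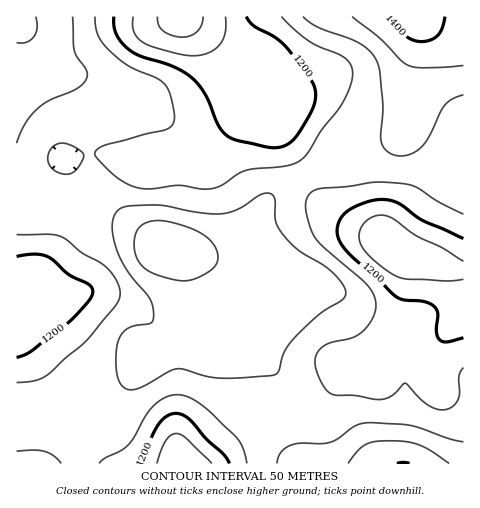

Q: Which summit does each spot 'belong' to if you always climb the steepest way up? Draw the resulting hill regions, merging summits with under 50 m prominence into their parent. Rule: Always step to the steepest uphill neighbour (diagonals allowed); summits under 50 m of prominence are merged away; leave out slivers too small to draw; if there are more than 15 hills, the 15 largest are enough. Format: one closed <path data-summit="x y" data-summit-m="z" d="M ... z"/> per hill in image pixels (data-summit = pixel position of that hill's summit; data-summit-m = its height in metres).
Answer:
<path data-summit="168 249" data-summit-m="1397" d="M269 99l-18 7-30 32-7 6-17 7-50 13-13-1-32-9-13 0-26 6 10 14 5 13 1 14-13 33-28 44 6 22-1 6-27 17 1 141 193 0 27-26 18-10 19-6 38-5 9-3 11-19 10-27 2-3 19-1 8-7 29-53 6-21 0-24-21-19-42-21-26-22-35-63-6-25z"/><path data-summit="412 17" data-summit-m="1417" d="M463 16l-282 1 19 13 35 36 17 10 9 8 15 25 6 25 35 63 26 22 42 21 19 17 3 16-7 31-27 50-7 8 17 9 26 1 22-6 4-8 0 21 2 6 7 5 12 3 8-1z"/><path data-summit="21 25" data-summit-m="1358" d="M180 16l-164 1 1 306 26-17 1-6-6-22 22-34 18-37 0-20-6-15-9-12 26-6 13 0 32 9 13 1 50-13 17-7 37-38 17-8-7-14-9-8-17-10-35-36z"/><path data-summit="404 463" data-summit-m="1401" d="M435 358l-4 8-22 6-26-1-16-9-23 3-4 5-8 25-11 19-9 3-38 5-19 6-18 10-26 25 252 1 1-71-20-3-7-5-2-6z"/>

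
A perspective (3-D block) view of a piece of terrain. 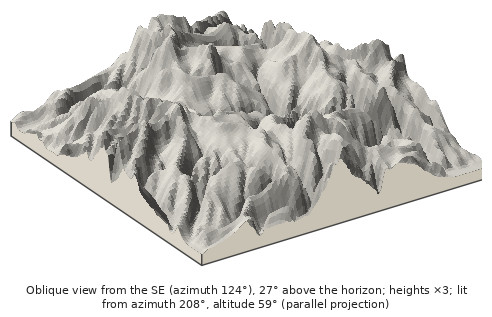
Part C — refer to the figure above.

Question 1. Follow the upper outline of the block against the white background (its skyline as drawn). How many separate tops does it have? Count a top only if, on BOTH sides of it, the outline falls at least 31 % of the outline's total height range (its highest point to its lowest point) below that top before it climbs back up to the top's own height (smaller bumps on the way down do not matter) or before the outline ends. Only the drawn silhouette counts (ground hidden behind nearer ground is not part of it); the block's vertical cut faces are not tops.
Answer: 1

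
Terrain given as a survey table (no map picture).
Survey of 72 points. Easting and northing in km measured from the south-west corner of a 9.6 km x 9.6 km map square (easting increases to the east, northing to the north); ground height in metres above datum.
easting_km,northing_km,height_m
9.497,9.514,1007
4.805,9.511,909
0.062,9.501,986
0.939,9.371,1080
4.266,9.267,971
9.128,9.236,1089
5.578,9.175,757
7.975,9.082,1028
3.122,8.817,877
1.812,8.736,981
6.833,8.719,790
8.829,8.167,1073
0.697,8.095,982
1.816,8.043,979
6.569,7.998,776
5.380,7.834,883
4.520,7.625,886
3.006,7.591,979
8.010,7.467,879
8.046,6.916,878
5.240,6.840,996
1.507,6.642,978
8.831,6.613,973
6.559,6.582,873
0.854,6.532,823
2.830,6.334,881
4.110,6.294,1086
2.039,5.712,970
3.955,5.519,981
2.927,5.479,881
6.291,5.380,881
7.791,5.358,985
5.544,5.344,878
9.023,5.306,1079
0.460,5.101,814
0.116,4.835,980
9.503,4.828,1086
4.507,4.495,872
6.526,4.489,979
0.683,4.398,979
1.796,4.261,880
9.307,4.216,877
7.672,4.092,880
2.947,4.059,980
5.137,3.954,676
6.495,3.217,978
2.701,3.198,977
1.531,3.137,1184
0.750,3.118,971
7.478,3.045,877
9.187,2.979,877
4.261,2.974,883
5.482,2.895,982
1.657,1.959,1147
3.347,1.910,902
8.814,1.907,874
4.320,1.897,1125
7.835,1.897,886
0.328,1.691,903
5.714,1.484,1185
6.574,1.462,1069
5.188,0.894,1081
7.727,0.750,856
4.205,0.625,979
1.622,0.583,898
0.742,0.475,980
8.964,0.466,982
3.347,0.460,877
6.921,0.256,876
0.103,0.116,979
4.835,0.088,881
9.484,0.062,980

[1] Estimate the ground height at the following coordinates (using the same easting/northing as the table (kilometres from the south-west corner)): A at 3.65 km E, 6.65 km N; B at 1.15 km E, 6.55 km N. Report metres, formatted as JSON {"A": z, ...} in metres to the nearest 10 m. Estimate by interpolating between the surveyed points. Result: {"A": 1080, "B": 880}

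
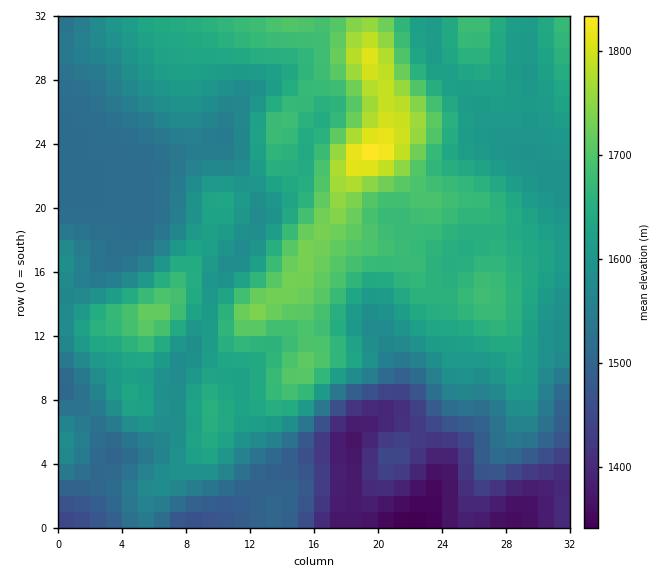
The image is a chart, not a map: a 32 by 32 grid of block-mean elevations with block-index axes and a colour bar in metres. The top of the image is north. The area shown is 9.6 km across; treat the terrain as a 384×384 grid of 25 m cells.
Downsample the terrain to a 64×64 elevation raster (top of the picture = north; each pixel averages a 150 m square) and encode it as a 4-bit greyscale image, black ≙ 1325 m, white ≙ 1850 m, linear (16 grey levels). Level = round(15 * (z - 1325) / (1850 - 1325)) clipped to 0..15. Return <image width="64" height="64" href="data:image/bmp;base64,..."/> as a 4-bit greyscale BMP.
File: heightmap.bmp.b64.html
<image width="64" height="64" href="data:image/bmp;base64,Qk12CAAAAAAAAHYAAAAoAAAAQAAAAEAAAAABAAQAAAAAAAAIAAATCwAAEwsAABAAAAAAAAAAAAAAABEREQAiIiIAMzMzAERERABVVVUAZmZmAHd3dwCIiIgAmZmZAKqqqgC7u7sAzMzMAN3d3QDu7u4A////ADNERFVWZmVERERERVVVVUMyERERERAAEREiIRERERIiREREVWZmZVRERERVVVVVRDIhEREREQARESIhEREREiJEREVVZndmVVVERFVVVVVEMiESIRERERERIiIRERESIkRFVVVmd3dmVVVVVVVVVVQyIRIiIREREREiIiIRERIiVVVVVmd3d3ZmZVVVVVVVVDMhEiIiIRERESMzIiERIiJVVVVWZnd3d3dmZlVVVVVUQyESIjMiIRERIzMzIiIiImZlVVVmd3iId3d2ZVVVVVRDIRIjMzIhEREjREQzMiIidmZVVWZnd4iIiIdmVVVVRDMhEiMzMyIREiNFVEQzMzJ3ZlVVVmZ3eIiYh3ZlVVREMyESIzRDMiESI0VVVURDM3d2VVVWZnd4iZmId2ZlVUQyIREjNEMzIiIzRWZlVURDd3ZlVWZmd3iJmZiHd2ZlRDIhESIzMzMyIzRFZmZlVUR3dmVWZnd3eImZmIiHd2ZUMyERIjMzMzMzREVmZmZlVHd2ZmZ3d3d4iZmZiIiId2VDIhESIjMzNEREVWZ3dmVVd2ZmZ4iIh3iJmZmZmZiIdlQyIiIiIjNERVVVZnd3ZlVmZmZ4iZiHeImZmZmZmZmHZUMiIiIiM0VVZVVmd4d2VWZmZ3iZmId4iZmZmZmaqZh2VDMyIiM0RWZmZmd4h3ZVVVZniJmYh3iJmZmZmaqqqYdlREMzM0RWZ3dmd4iIdlVVZneImZiHeImZmYmZqquqmHZlVERERWZ3d3d4iIh2ZVVmeIiJiId3iJmZiZmqu7uph3dmVUVVZ3iId3iIiHdmVmd4iIiIh3eIiZmJmaq7u6qYiHdmVWZ3iIiIiImIh3Zmd4iIiZmId3iJmZmZmru7uqmYh3ZmZ3eIiIiImZiHd2Z4iImZmZiHeImZmZmaq7u7qpmHd2Z3iIiIiImZmId3d4iZmZmqmYd4iZmZmZqqu7uqmId3d3iIiIiJmZmYiHd3iZmZqqqpiHiJmqqqqqqruqmYh3d3iIiIiZmZmZiId3eJmaqqu6qYiImau7qqqquqqYh3d3iImZmZmZqZmIh3d4maqqu7u6mIiJq7u7qqu6qZiHd3iImZmZmqqqmYiHd3iZqqq7u7qpiImrzMu7u7uqmId3iImZmZmqqqqZiIh3eImaqru7u6mIiavMzLu7u6qYiIiImZmZqqqqqpmYiHd3iImZqru7qZiJmrzMzLu7upmIiImZmZmqqqqqmZiIh3d3eIiZqqqqmIiaq7vMzLu6qZiImZqqmaqqqqqZmIiHd2Z3d4iZqqqYiImaq7zMu7uqmZmZqqqZmqqqqpmZiId3ZmZnd4maqpiHiImqu8zLu6qpmZqqqpmZqqqqmZmIiHdmZmZneJmpmId3iJq7zMu7uqqqqqqqmZmqqqmZmZiId2ZmZmZ3iZmYiHd4mau8y7u7qqqqqqqZmZqqqZmZmId3ZmZmZmd4mZmId3iJq7zMu7u7qqqqqpmZmZqZmZmYh3ZmZmZmZneImYiHd4mqvMy7u7u6qqqqqZmZmZmZmYiGZmZmZmZmZ3iIiIh3iJq7zMu7u7qqqqqqmZmZmZmZiIZmZmZmZmZmeIiYiHd4iau8zLu7qqqqqqqpmZmZmZiIhmZmZmVVZmZ3iJmIh3eJqrvMy7uqqqqqqqqqqpmZmIiFVVVVVVVmZneJmZiHd4iaq8zMu6qqqqqqqqqqqZmIiIVVVVVVVWZmd4mZmId3iJmrzMy7qqqqu6qqqqqZmIiIhVVVVVVVZmZ3iJmYiIiJmaq8zMu7qqq7qqqqqpmYiIiFVVVVVVZmZneIiIiIiJmZmrzdzLu7u7qqqqqpmYiIiIVVVVVVVmZmZ3iIiIiJmZmavN3dzMu7qqqqqZmYiIiIhVVVVVVmZmZnd3d3eImZmZq83u7d3MuqqZmZmIiIiIiFVVVVVWZmZmZ3d3d4mamZmrze7u7dy6qZmZiIiIiIiIVVVVVWZmZmZmZmZ3iZqpmavN7v/u3cupmYiIiIiIiIhVVVVWZmZmZmZmZneJqqmZms3u7+7ty6qZiIiIiIiIiFVVVWZmZmZmZ2Zmd4mqqpmavN7u7u3cupmIiIiIiIiIVVVWZmZmZnd3dmZ3iaqqmZmrzd7u7dy6qYiIiIiIiIhVVWZmZmZ3d3d3ZneJqqqpmaq83e7t3LupiIiIiIiIiFVWZmZmZ3d3d3d3d4mqqqmZmrzN3t3cu6mIiIiIiIiIVWZmZmZ3d4iHd3d3iJqqqpmaq83d3dy6mYiIiIiIiIlmZmZmd3d4iIiHd3d4maqqqZqrzd3dy6qZiIiIiIiImWZmZmd3eIiIiIh3d3iJmqqqqrzd3dy7qZiIiIiIiIiZZmZmZ3eIiIiIiIh3eIiZqqqrvN3d3LqZiIiZmIiIiJlmZmZ3d4iIiIiIiIiIiJmqqqvN3t3LqZiImZmYiIiJmWZmZ3d4iIiZmIiIiImZmZqqu83u7cupiImZmZmIiImZZmd3d4iIiZmZmZmZmZmZqqq83e7dupmImZmZmYiIiZpmd3d3iIiZmZmZmZmaqqqqqrzd7ty6mIiZqqmZiIiJmmZ3d3iIiZmZmZmZmqqqqqqqvM3t3LqYiJmqqpmIiJmqZmd3iIiJmZmZmZqqqqqqqqq7zd3MqZiImaqqmYiImapmZ3eIiJmZmZmZqqqqqru6qrvM3MupmIiZqqqZiIiZqmZnd4iJmZmZmZqqqqqru7uqu8zMy6mYiJmqqpmIiJmq"/>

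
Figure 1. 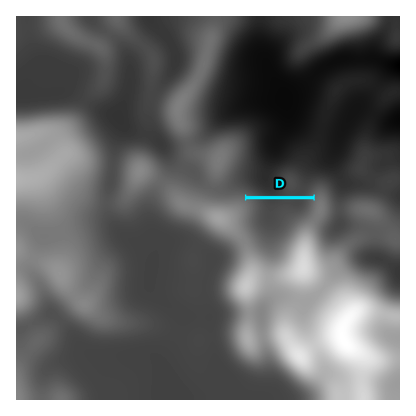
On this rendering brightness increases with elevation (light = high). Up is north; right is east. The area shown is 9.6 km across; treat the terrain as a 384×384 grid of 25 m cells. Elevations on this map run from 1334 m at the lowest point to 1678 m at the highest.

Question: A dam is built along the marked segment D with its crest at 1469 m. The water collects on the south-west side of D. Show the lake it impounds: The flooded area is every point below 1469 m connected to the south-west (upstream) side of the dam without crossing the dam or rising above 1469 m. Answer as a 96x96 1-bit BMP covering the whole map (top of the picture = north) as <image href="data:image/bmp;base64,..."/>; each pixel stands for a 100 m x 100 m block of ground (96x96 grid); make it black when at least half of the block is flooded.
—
<image width="96" height="96" href="data:image/bmp;base64,Qk2+BAAAAAAAAD4AAAAoAAAAYAAAAGAAAAABAAEAAAAAAIAEAAATCwAAEwsAAAIAAAAAAAAA////AAAAAAAAAAAAAAAAAAAAAAAAAAAAAAAAAAAAAAAAAAAAAAAAAAAAAAAAAAAAAAAAAAAAAAAAAAAAAAAAAAAAAAAAAAAAAAAAAAAAAAAAAAAAAAAAAAAAAAAAAAAAAAAAAAAAAAAAAAAAAAAAAAAAAAAAAAAAAAAAAAAAAAAAAAAAAAAAAAAAAAAAAAAAAAAAAAAAAAAAAAAAAAAAAAAAAAAAAAAAAAAAAAAAAAAAAAAAAAAAAAAAAAAAAAAAAAAAAAAAAAAAAAAAAAAAAAAAAAAAAAAAAAAAAAAAAAAAAAAAAAAAAAAAAAAAAAAAAAAAAAAAAAAAAAAAAAAAAAAAAAAAAAAAAAAAAAAAAAAAAAAAAAAAAAAAAAAAAAAAAAAAAAAAAAAAAAAAAAAAAAAAAAAAAAAAAAAAAAAAAAAAAAAAAAAAAAAAAAAAAAAAAAAAAAAAAAAAAAAAAAAAAAAAAAAAAAAAAAAAAAAAAAAAAAAAAAAAAAAAAAAAAAAAAAAAAAAAAAAAAAAAAAAAAAAAAAAAAAAAAAAAAAAAAAAAAAAAAAAAAAAAAAAAAAAAAAAAAAAAAAAAAAAAAAAAAAAAAAAAAAAAAAAAAAAAAAAAAAAAAAAAAAAAAAAAAAAAAAAAA4AAAAAAAAAAAAAAB8AAAAAAAAAAAAAAD+AAAAAAAAAAAAAAD/AAAAAAAAAAAAAAH/gAAAAAAAAAAAAAH/wAAAAAAAAAAAAAH/4AAAAAAAAAAAAAH/+AAAAAAAAAAAAAH/+AAAAAAAAAAAAAH//AAAAAAAAAAAAAH//AAAAAAAAAAAAAAAAAAAAAAAAAAAAAAAAAAAAAAAAAAAAAAAAAAAAAAAAAAAAAAAAAAAAAAAAAAAAAAAAAAAAAAAAAAAAAAAAAAAAAAAAAAAAAAAAAAAAAAAAAAAAAAAAAAAAAAAAAAAAAAAAAAAAAAAAAAAAAAAAAAAAAAAAAAAAAAAAAAAAAAAAAAAAAAAAAAAAAAAAAAAAAAAAAAAAAAAAAAAAAAAAAAAAAAAAAAAAAAAAAAAAAAAAAAAAAAAAAAAAAAAAAAAAAAAAAAAAAAAAAAAAAAAAAAAAAAAAAAAAAAAAAAAAAAAAAAAAAAAAAAAAAAAAAAAAAAAAAAAAAAAAAAAAAAAAAAAAAAAAAAAAAAAAAAAAAAAAAAAAAAAAAAAAAAAAAAAAAAAAAAAAAAAAAAAAAAAAAAAAAAAAAAAAAAAAAAAAAAAAAAAAAAAAAAAAAAAAAAAAAAAAAAAAAAAAAAAAAAAAAAAAAAAAAAAAAAAAAAAAAAAAAAAAAAAAAAAAAAAAAAAAAAAAAAAAAAAAAAAAAAAAAAAAAAAAAAAAAAAAAAAAAAAAAAAAAAAAAAAAAAAAAAAAAAAAAAAAAAAAAAAAAAAAAAAAAAAAAAAAAAAAAAAAAAAAAAAAAAAAAAAAAAAAAAAAAAAAAAAAAAAAAAAAAAAAAAAAAAAAAAAAAAAAAAAAAAAAAAAAAAAAAAAAAAAAAAAAAAAAAAAAAAAAAAAAAAAAAAAA="/>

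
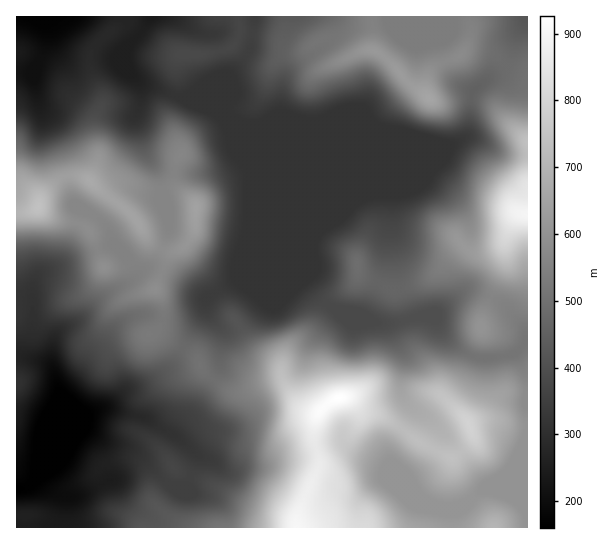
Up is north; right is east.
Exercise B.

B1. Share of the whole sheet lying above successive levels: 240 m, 94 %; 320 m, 75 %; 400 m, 58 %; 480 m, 44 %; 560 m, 29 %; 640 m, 16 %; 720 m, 8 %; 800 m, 4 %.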